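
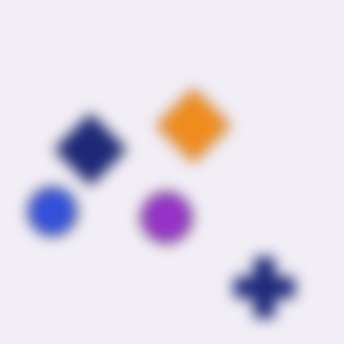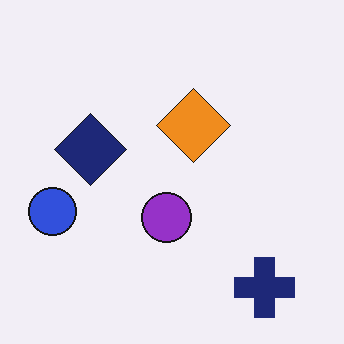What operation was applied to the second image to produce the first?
It was heavily blurred.

Shape edges and outlines are uniformly softened across the whole image.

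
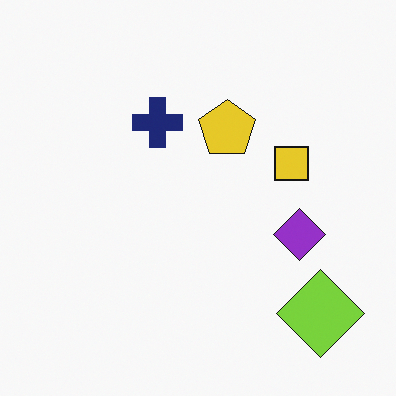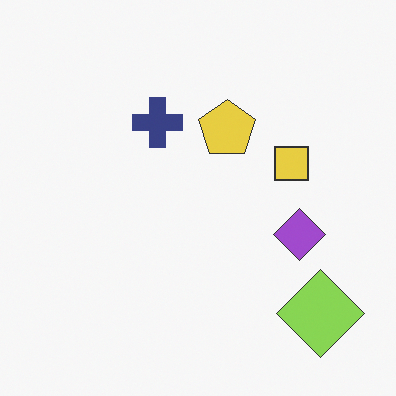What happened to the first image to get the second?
Given slightly reduced contrast.

Tones are pushed toward mid-grey across the whole image — a global contrast change.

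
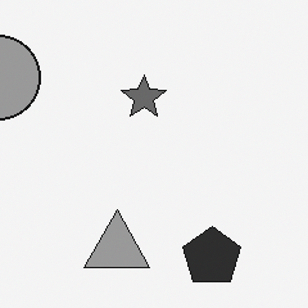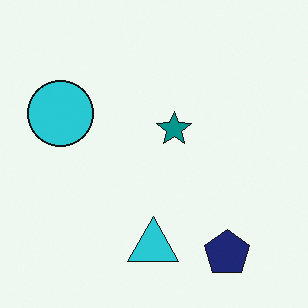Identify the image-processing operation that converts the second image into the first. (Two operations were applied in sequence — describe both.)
Converted to grayscale, then cropped slightly and scaled back up.

All color is removed — every shape is now a shade of grey. The visible shapes are larger and the field of view is narrower; shapes near the original edges may be partly or wholly outside the frame — a crop-and-rescale.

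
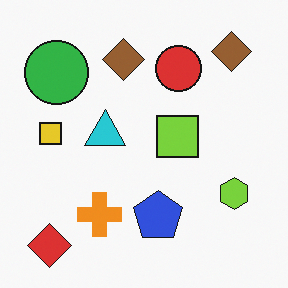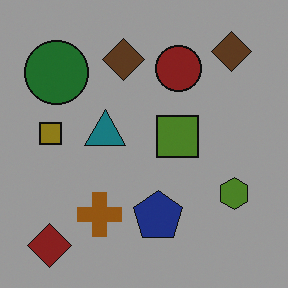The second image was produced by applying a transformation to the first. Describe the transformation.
This is the original image substantially darkened.

Every pixel — background and shapes alike — is uniformly darkened.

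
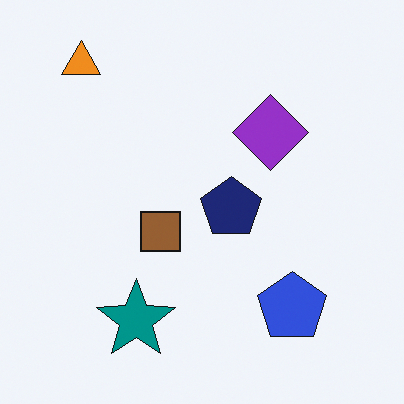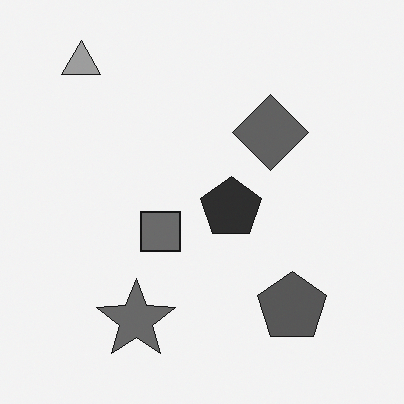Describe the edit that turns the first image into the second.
The image was converted to grayscale.

All color is removed — every shape is now a shade of grey.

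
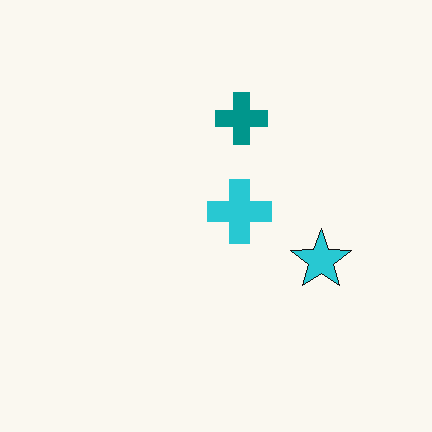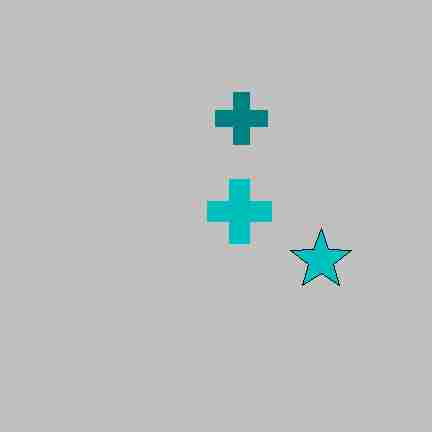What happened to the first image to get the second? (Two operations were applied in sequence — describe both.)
This is the original image heavily posterized to just a handful of flat colors, then heavily JPEG-compressed with obvious blocking artifacts.

Each flat color has snapped to a coarser quantized level — most visibly, the near-white background has dropped to a flat grey. Blocky 8×8 compression artifacts appear around shape edges and the flat background shows ringing — characteristic JPEG degradation.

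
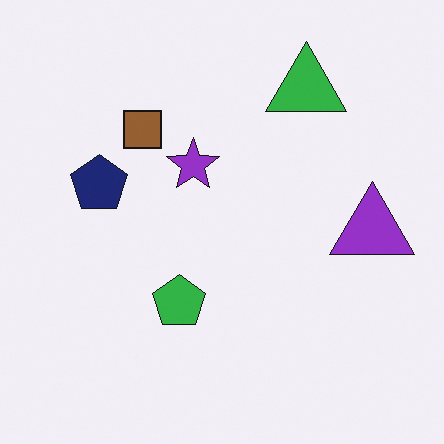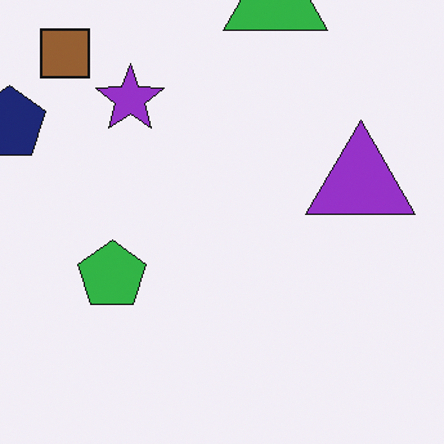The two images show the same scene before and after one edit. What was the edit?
Cropped to a modestly smaller region and rescaled.

The visible shapes are larger and the field of view is narrower; shapes near the original edges may be partly or wholly outside the frame — a crop-and-rescale.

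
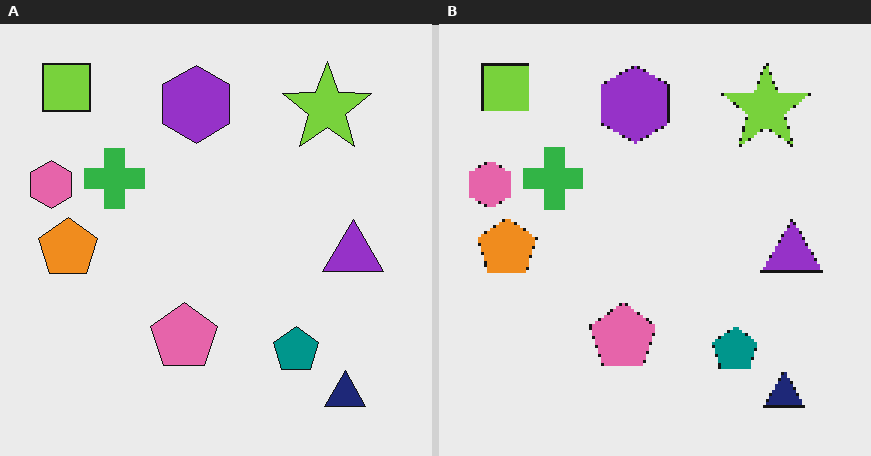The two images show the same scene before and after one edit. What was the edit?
The image was lightly pixelated (a mild mosaic effect).

Shapes are reduced to large square blocks; fine edges and outlines are lost — a downscale-then-upscale (mosaic) effect.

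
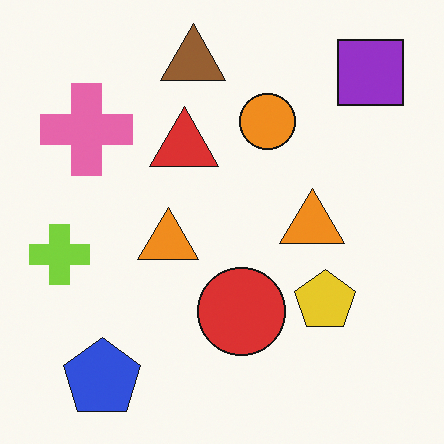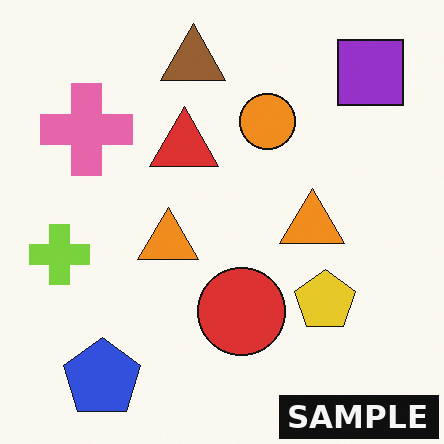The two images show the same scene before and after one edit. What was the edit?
The image was watermarked with the text "SAMPLE" in the lower-right corner.

A dark label reading "SAMPLE" appears in the lower-right corner.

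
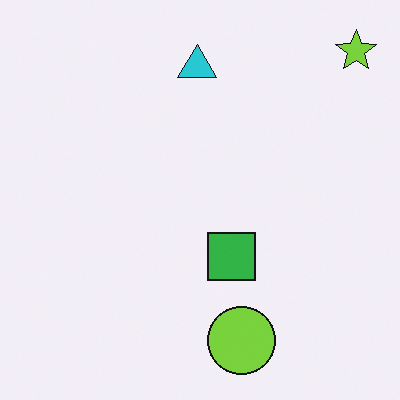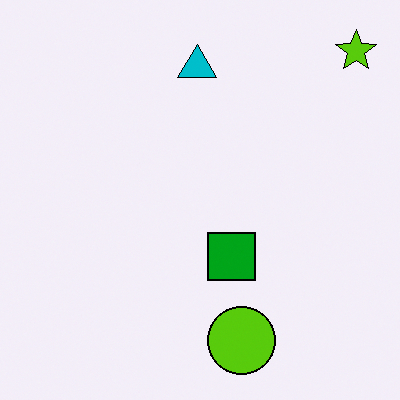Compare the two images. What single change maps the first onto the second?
This is the original image given slightly increased contrast.

Tones are pushed away from mid-grey across the whole image — a global contrast change.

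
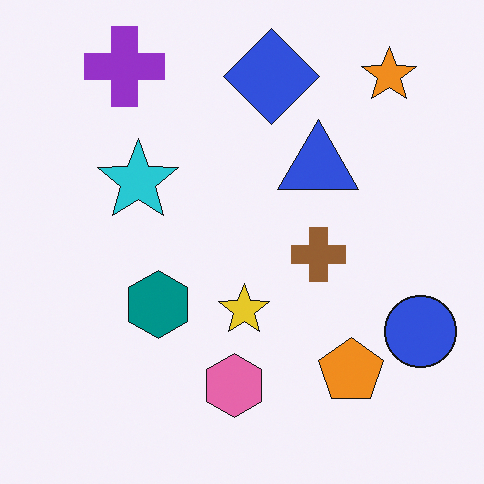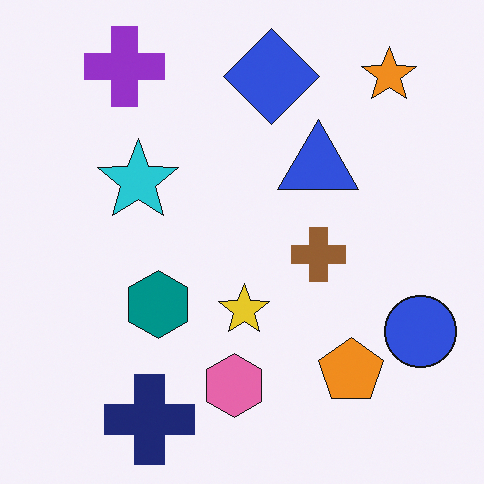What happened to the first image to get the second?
The image was overlaid with an additional navy cross.

A navy cross appears in the second image that is absent from the first.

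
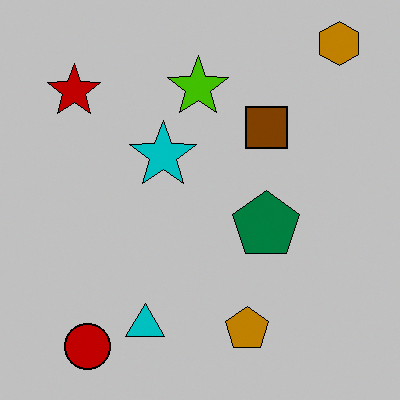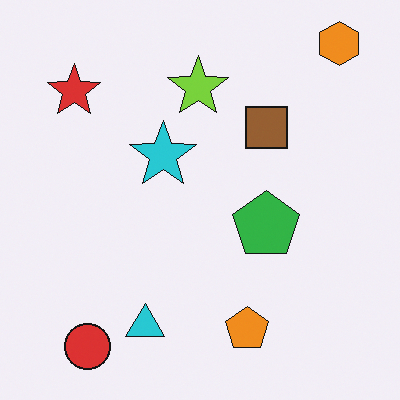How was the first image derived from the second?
The image was aggressively posterized.

Each flat color has snapped to a coarser quantized level — most visibly, the near-white background has dropped to a flat grey.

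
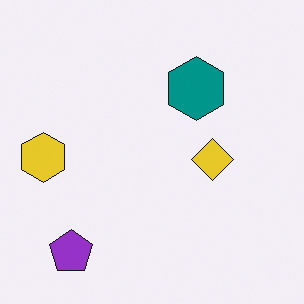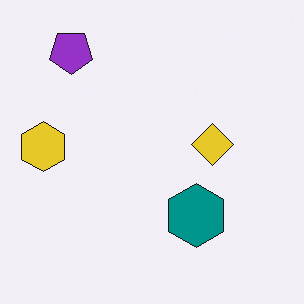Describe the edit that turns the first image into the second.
This is the original image flipped vertically (top ↔ bottom).

The purple pentagon is in the bottom-left of the first image and the top-left of the second — shapes on opposite sides of the horizontal midline have swapped in a mirror flip.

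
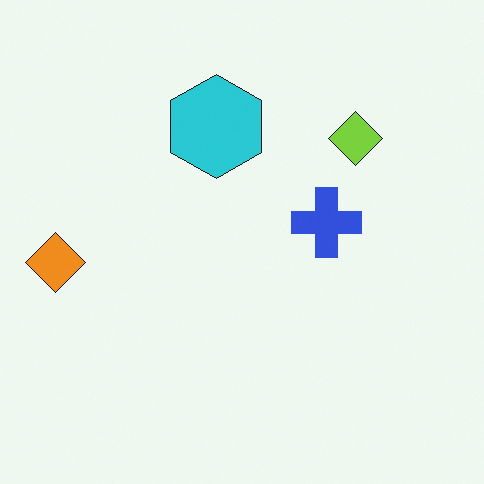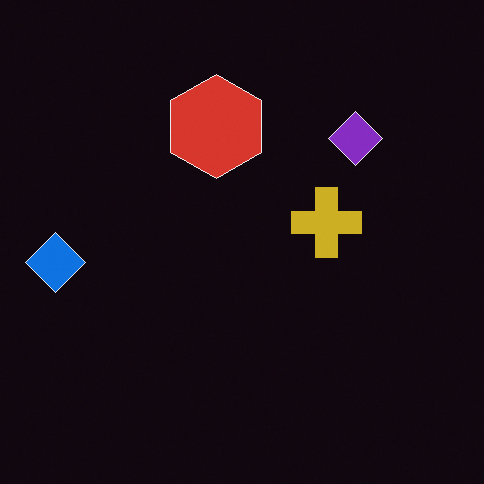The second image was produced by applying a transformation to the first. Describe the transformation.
This is the original image color-inverted (negative).

The light background has become dark and every shape's color is its complement — a photographic negative.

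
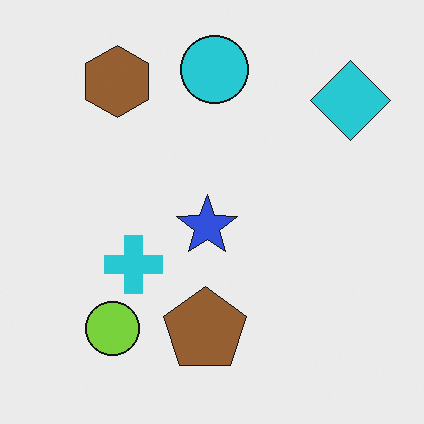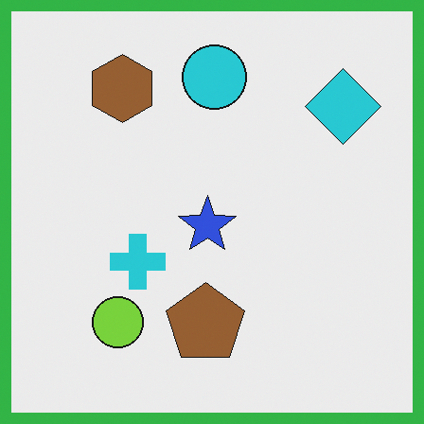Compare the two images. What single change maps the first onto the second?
Framed with a green border.

A solid green frame runs around the edge of the second image, with the content slightly shrunk inside it.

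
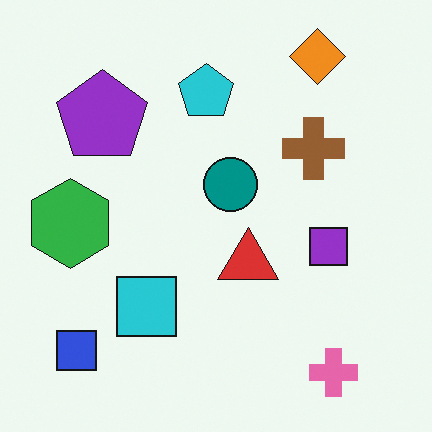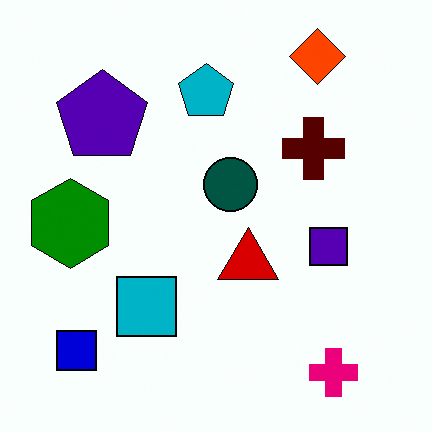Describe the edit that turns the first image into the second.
This is the original image given much higher contrast.

Tones are pushed away from mid-grey across the whole image — a global contrast change.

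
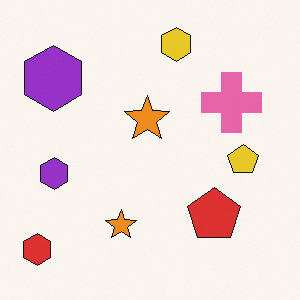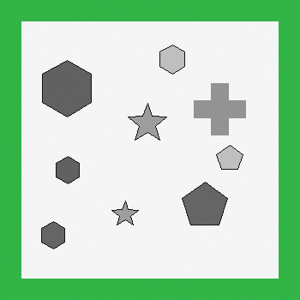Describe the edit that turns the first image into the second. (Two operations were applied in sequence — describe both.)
Converted to grayscale, then framed with a green border.

All color is removed — every shape is now a shade of grey. A solid green frame runs around the edge of the second image, with the content slightly shrunk inside it.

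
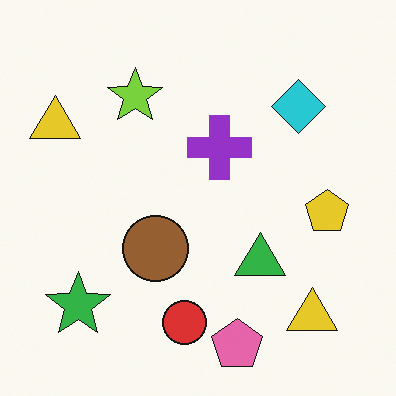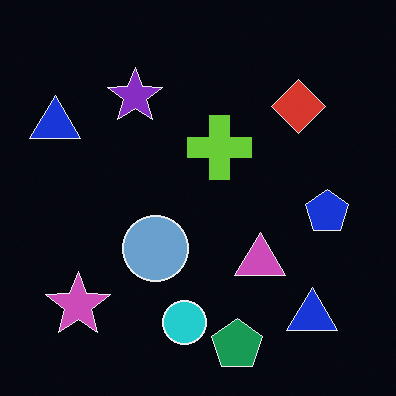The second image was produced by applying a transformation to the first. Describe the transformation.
The transformation is: color-inverted (negative).

The light background has become dark and every shape's color is its complement — a photographic negative.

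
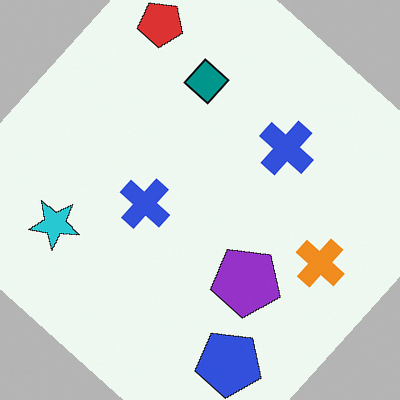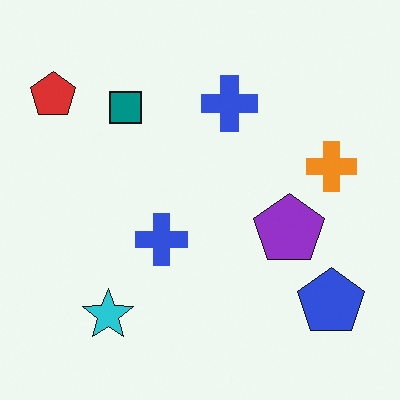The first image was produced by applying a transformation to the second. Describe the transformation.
The transformation is: rotated clockwise by a large amount — several tens of degrees.

Every shape is tilted by the same angle and the image corners show triangular fill wedges — a whole-image rotation by a non-right angle.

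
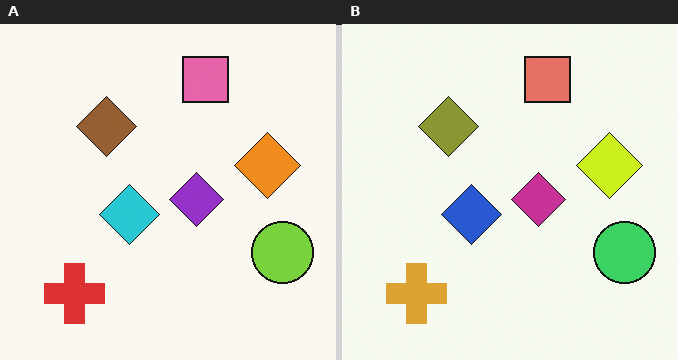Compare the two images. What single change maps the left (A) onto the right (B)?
It was hue-shifted slightly.

Every shape's color has rotated by the same amount around the hue wheel — a uniform hue shift.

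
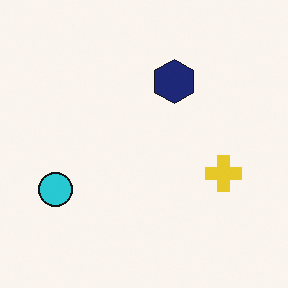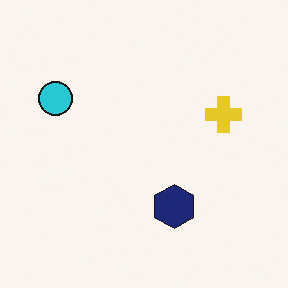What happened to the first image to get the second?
It was flipped vertically (top ↔ bottom).

The navy hexagon is in the top of the first image and the bottom of the second — shapes on opposite sides of the horizontal midline have swapped in a mirror flip.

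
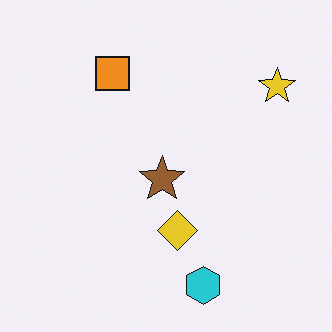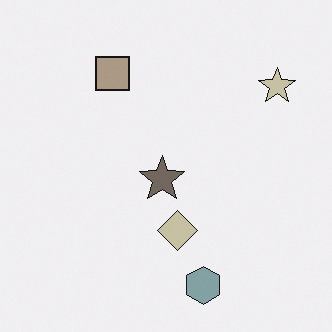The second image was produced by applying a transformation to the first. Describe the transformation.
This is the original image heavily desaturated.

All colors are more muted and greyish — a global saturation change.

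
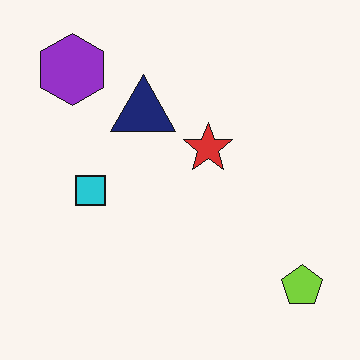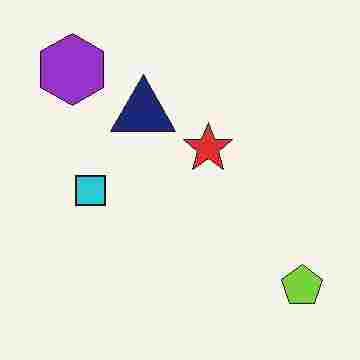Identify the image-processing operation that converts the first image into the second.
It was heavily JPEG-compressed with obvious blocking artifacts.

Blocky 8×8 compression artifacts appear around shape edges and the flat background shows ringing — characteristic JPEG degradation.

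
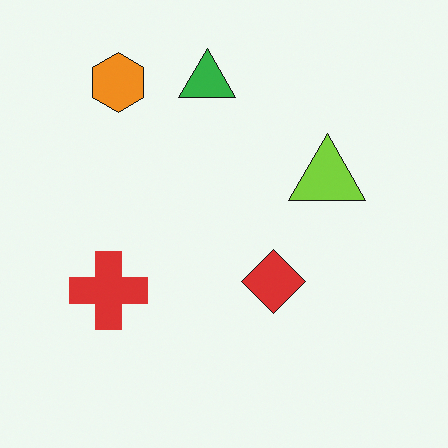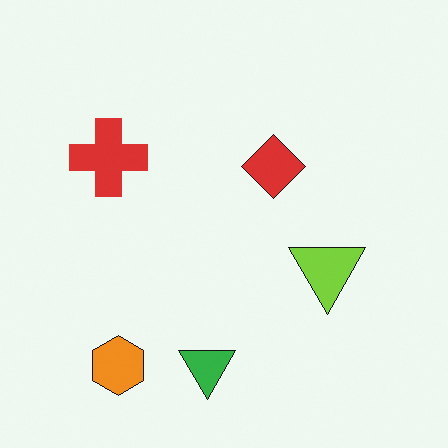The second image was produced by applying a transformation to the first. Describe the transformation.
It was flipped vertically (top ↔ bottom).

The green triangle is in the top of the first image and the bottom of the second — shapes on opposite sides of the horizontal midline have swapped in a mirror flip.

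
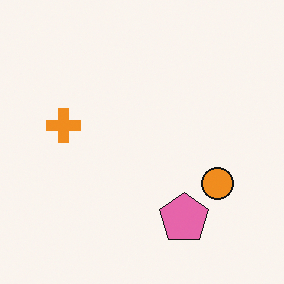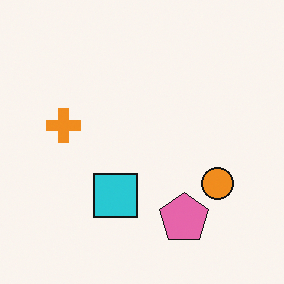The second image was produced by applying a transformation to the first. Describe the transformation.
The image was overlaid with an additional cyan square.

A cyan square appears in the second image that is absent from the first.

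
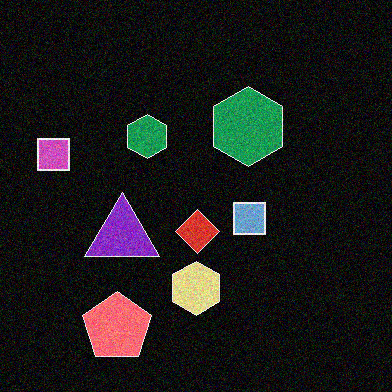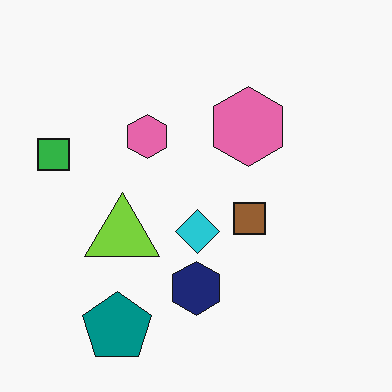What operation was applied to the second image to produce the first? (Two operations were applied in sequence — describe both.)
The image was degraded with moderate additive noise, then color-inverted (negative).

Random speckle covers the whole image, including the flat background. The light background has become dark and every shape's color is its complement — a photographic negative.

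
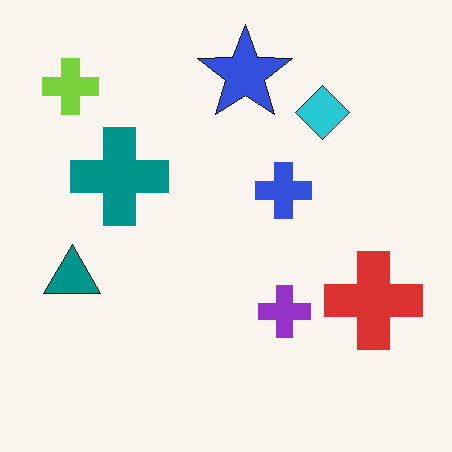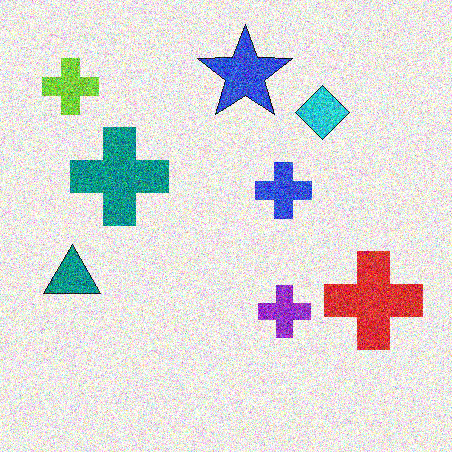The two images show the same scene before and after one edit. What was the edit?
The image was degraded with a thick layer of grain.

Random speckle covers the whole image, including the flat background.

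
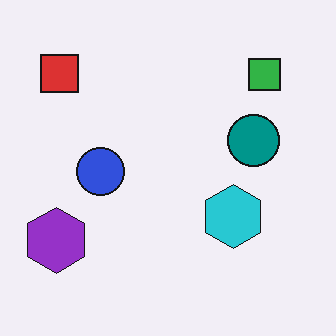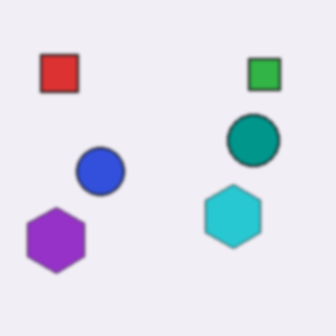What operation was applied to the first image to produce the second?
It was slightly softened.

Shape edges and outlines are uniformly softened across the whole image.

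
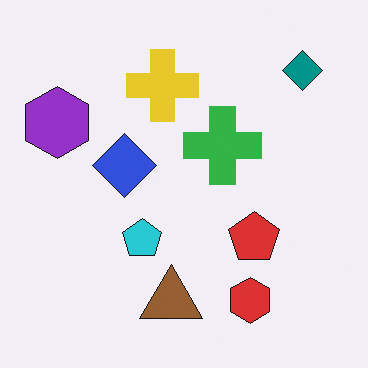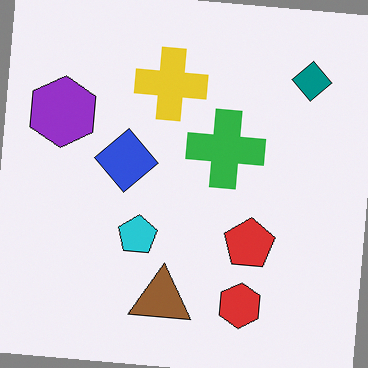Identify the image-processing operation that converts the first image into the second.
This is the original image rotated clockwise by a small amount.

Every shape is tilted by the same angle and the image corners show triangular fill wedges — a whole-image rotation by a non-right angle.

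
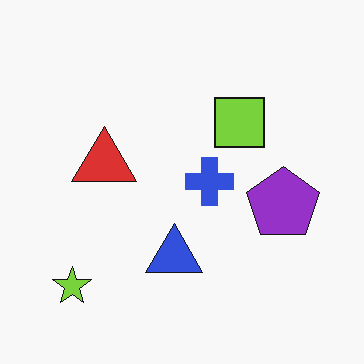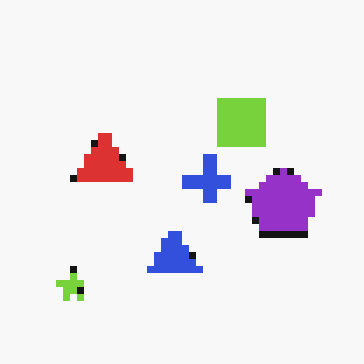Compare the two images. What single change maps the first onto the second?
This is the original image pixelated into visible square blocks.

Shapes are reduced to large square blocks; fine edges and outlines are lost — a downscale-then-upscale (mosaic) effect.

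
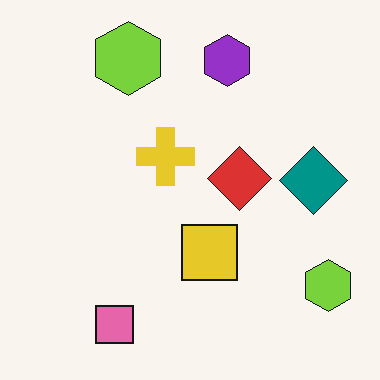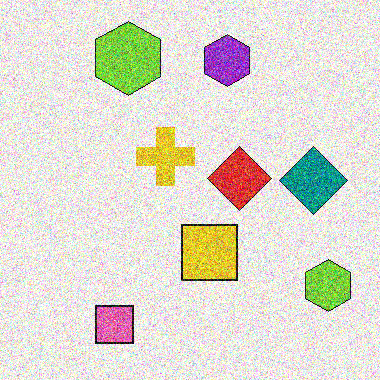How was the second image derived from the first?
Degraded with a thick layer of grain.

Random speckle covers the whole image, including the flat background.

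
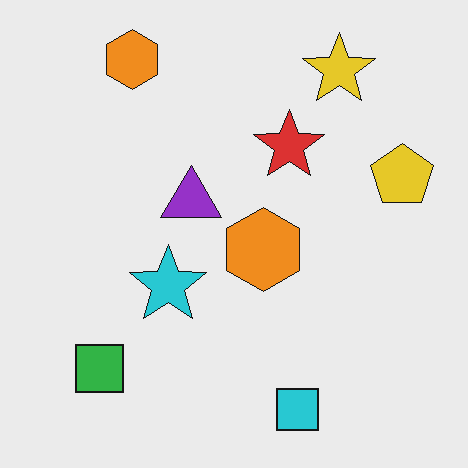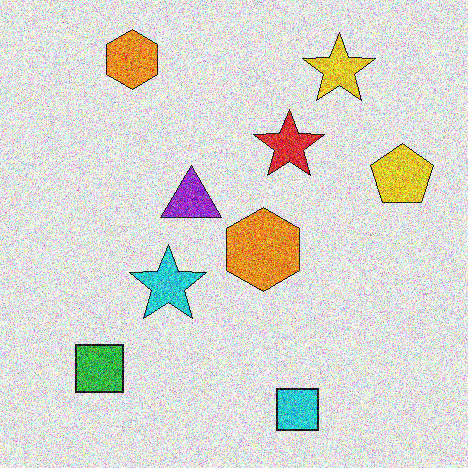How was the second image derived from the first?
This is the original image degraded with a thick layer of grain.

Random speckle covers the whole image, including the flat background.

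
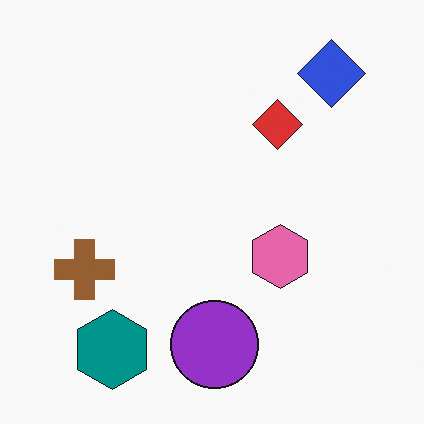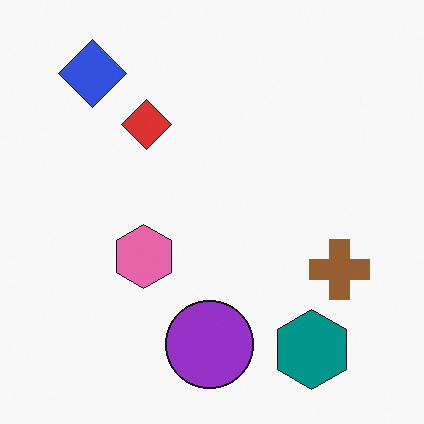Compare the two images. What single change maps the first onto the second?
The transformation is: flipped horizontally (left ↔ right).

The brown cross is in the left of the first image and the right of the second — shapes on opposite sides of the vertical midline have swapped in a mirror flip.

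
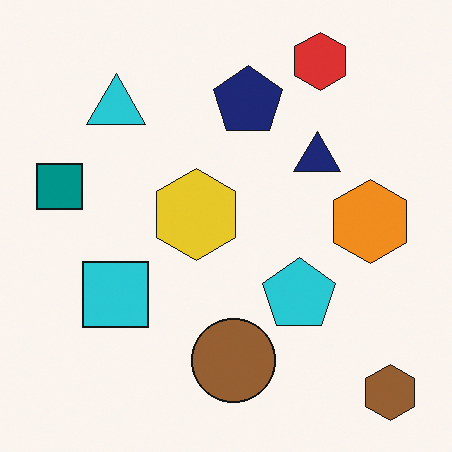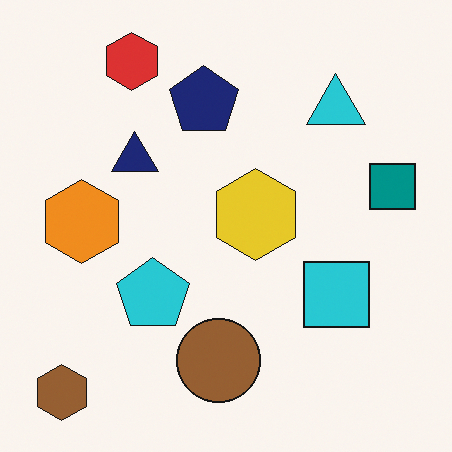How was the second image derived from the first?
Flipped horizontally (left ↔ right).

The teal square is in the left of the first image and the right of the second — shapes on opposite sides of the vertical midline have swapped in a mirror flip.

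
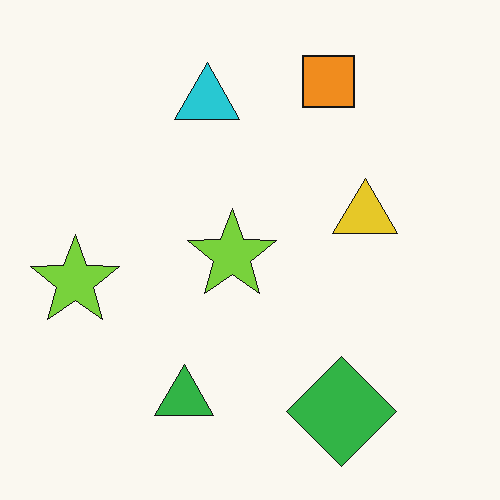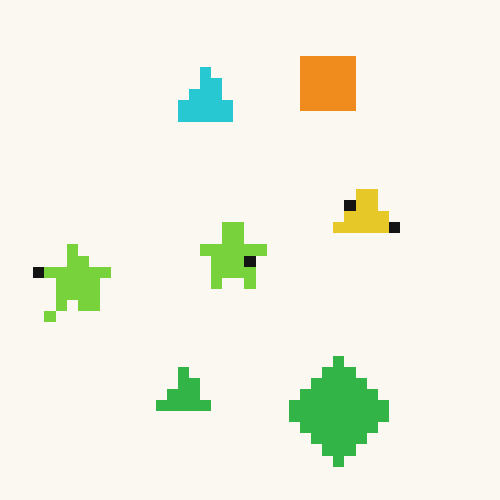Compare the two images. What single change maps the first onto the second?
Coarsely pixelated.

Shapes are reduced to large square blocks; fine edges and outlines are lost — a downscale-then-upscale (mosaic) effect.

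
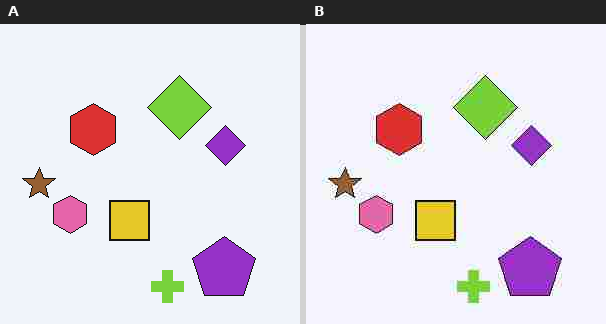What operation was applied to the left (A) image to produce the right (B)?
This is the original image degraded with heavy JPEG compression.

Blocky 8×8 compression artifacts appear around shape edges and the flat background shows ringing — characteristic JPEG degradation.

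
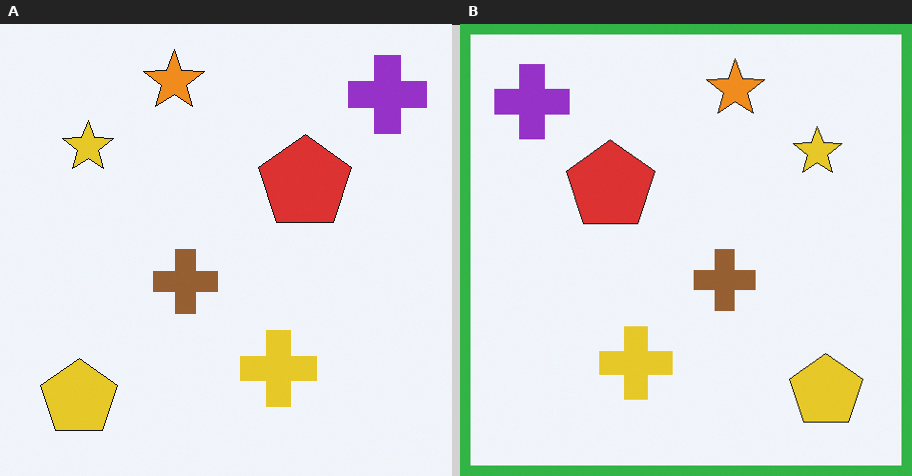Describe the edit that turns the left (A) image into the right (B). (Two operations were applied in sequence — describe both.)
The image was flipped horizontally (left ↔ right), then framed with a green border.

The purple cross is in the top-right of the left (A) image and the top-left of the right (B) — shapes on opposite sides of the vertical midline have swapped in a mirror flip. A solid green frame runs around the edge of the right (B) image, with the content slightly shrunk inside it.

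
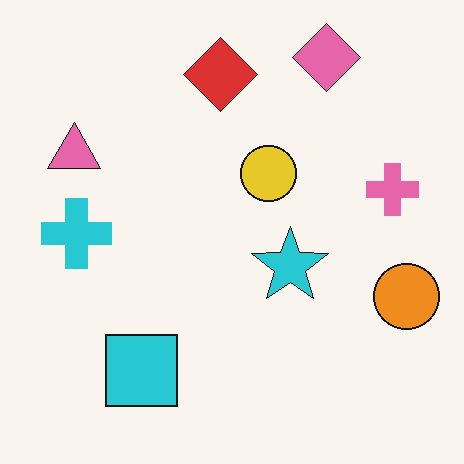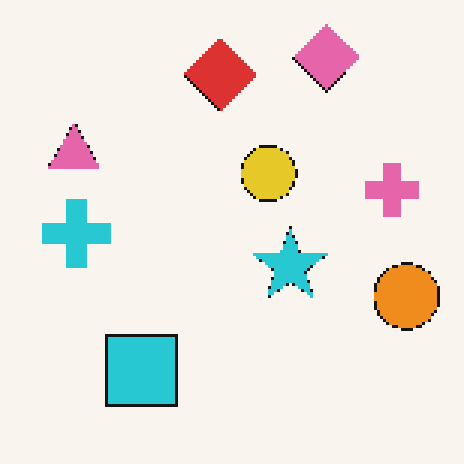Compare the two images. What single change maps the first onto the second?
The transformation is: mildly pixelated.

Shapes are reduced to large square blocks; fine edges and outlines are lost — a downscale-then-upscale (mosaic) effect.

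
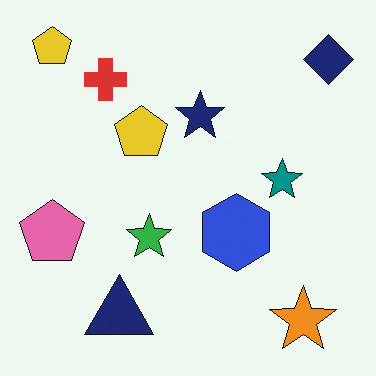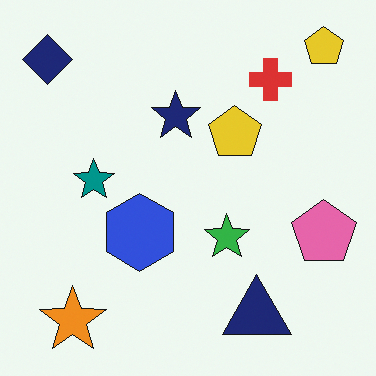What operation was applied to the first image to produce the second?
This is the original image flipped horizontally (left ↔ right).

The navy diamond is in the top-right of the first image and the top-left of the second — shapes on opposite sides of the vertical midline have swapped in a mirror flip.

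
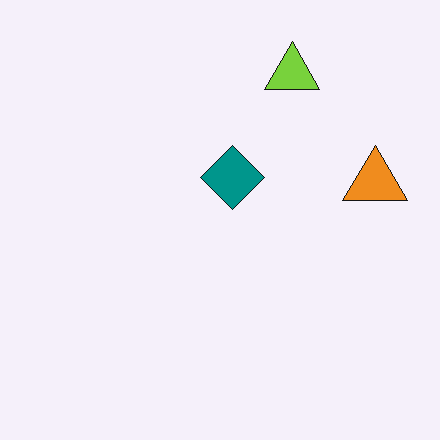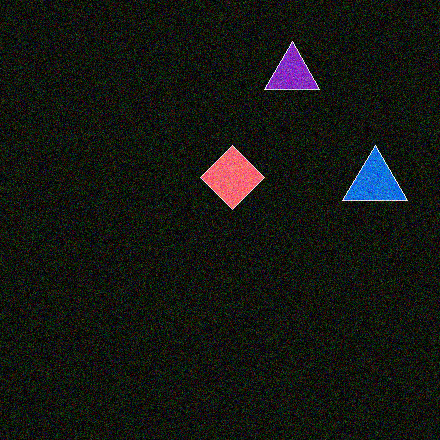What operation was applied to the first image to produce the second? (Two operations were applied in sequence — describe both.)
The image was degraded with moderate additive noise, then color-inverted (negative).

Random speckle covers the whole image, including the flat background. The light background has become dark and every shape's color is its complement — a photographic negative.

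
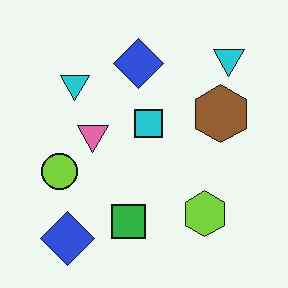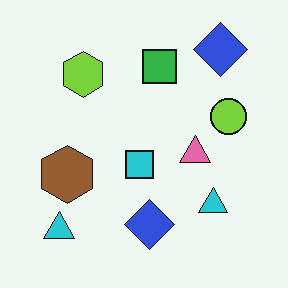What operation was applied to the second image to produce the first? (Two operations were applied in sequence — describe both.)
Rotated 180°, then JPEG-compressed with visible artifacts.

The lime hexagon sits in the top-left of the second image and the bottom-right of the first — consistent with a whole-image 180° rotation. Blocky 8×8 compression artifacts appear around shape edges and the flat background shows ringing — characteristic JPEG degradation.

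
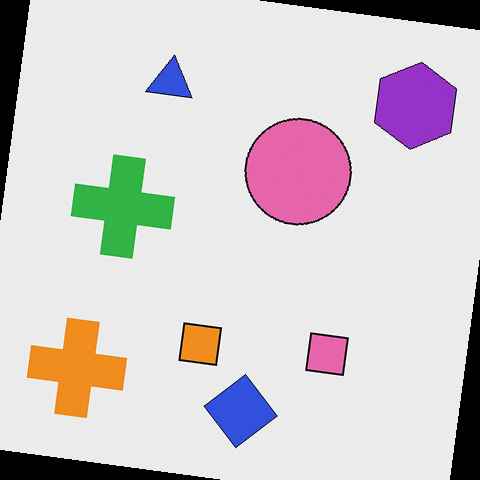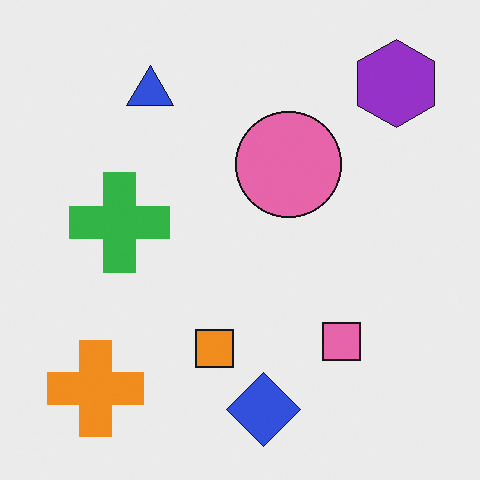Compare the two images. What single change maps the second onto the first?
This is the original image rotated clockwise by a few degrees.

Every shape is tilted by the same angle and the image corners show triangular fill wedges — a whole-image rotation by a non-right angle.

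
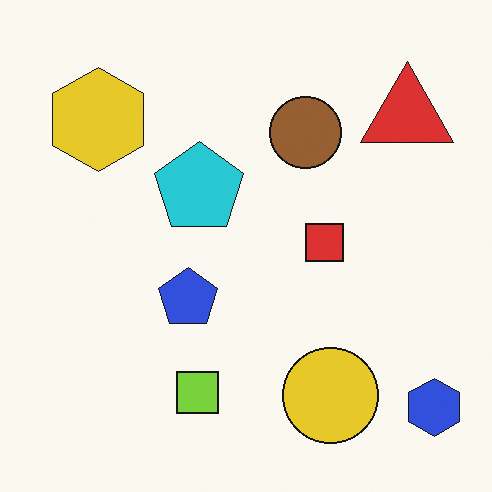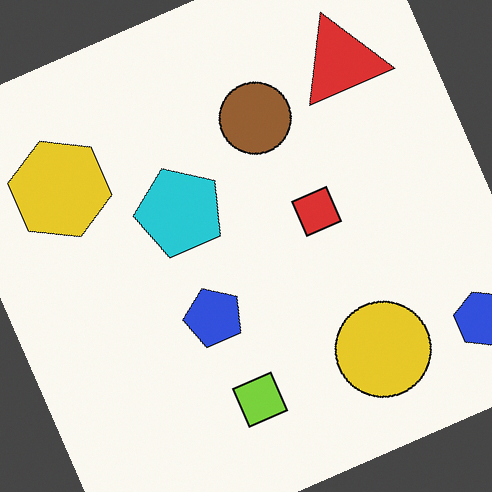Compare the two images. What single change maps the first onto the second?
The second image is the first rotated counter-clockwise by a moderate amount.

Every shape is tilted by the same angle and the image corners show triangular fill wedges — a whole-image rotation by a non-right angle.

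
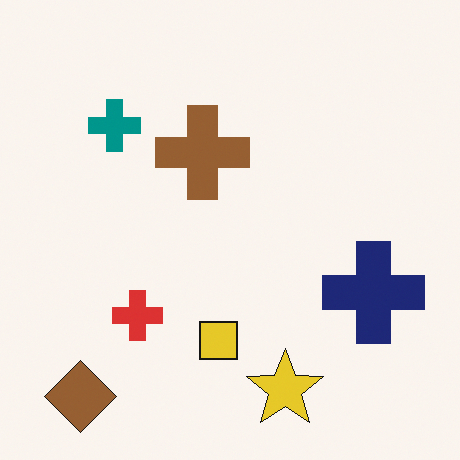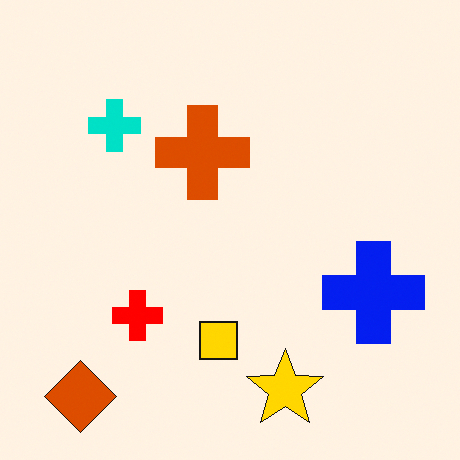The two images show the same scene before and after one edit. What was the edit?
The transformation is: heavily oversaturated.

All colors are more vivid — a global saturation change.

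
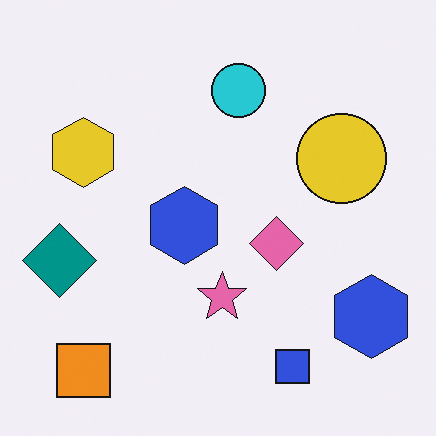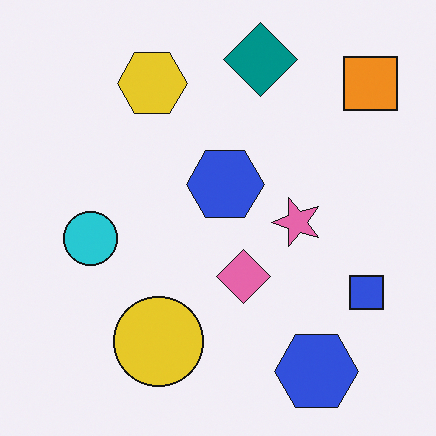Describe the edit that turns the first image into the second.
This is the original image transposed (reflected across the top-left ↔ bottom-right diagonal).

Shapes have swapped their row and column positions — what was in the top-right is now in the bottom-left — a diagonal reflection.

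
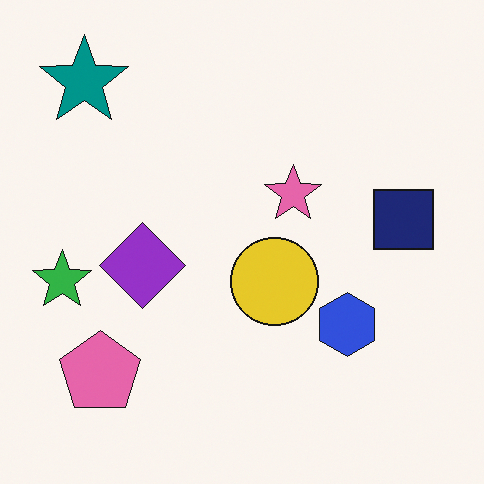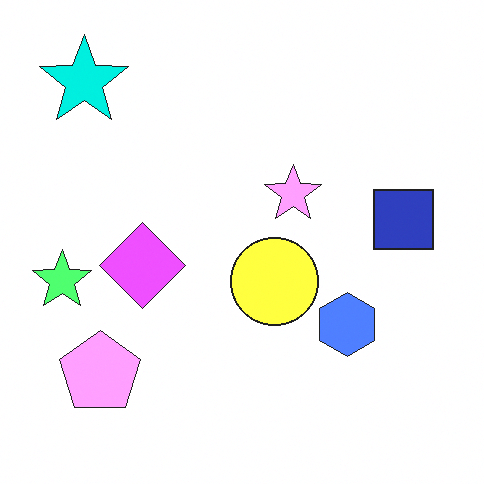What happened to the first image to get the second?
The transformation is: brightened a lot.

Every pixel — background and shapes alike — is uniformly brightened.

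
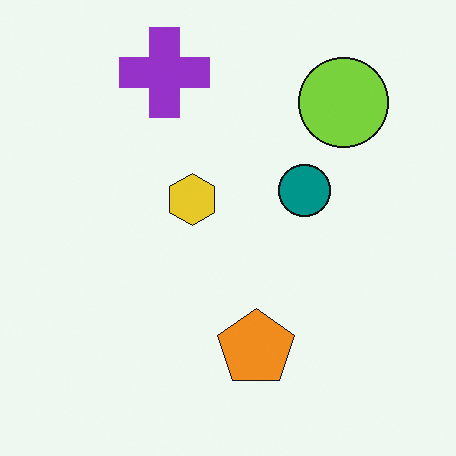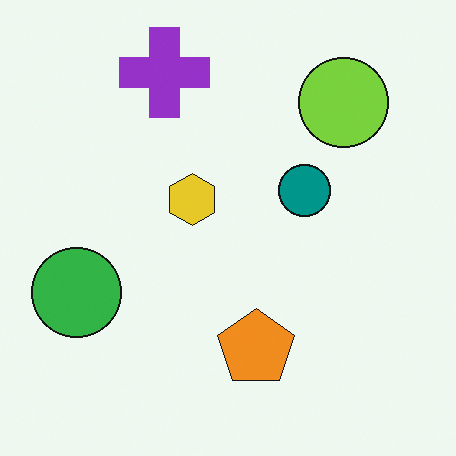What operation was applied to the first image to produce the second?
It was overlaid with an additional green circle.

A green circle appears in the second image that is absent from the first.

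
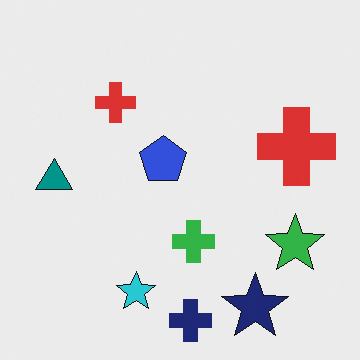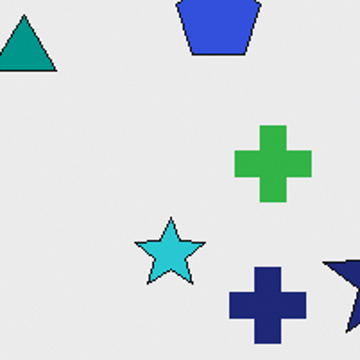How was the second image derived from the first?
Cropped to a noticeably smaller region and rescaled.

The visible shapes are larger and the field of view is narrower; shapes near the original edges may be partly or wholly outside the frame — a crop-and-rescale.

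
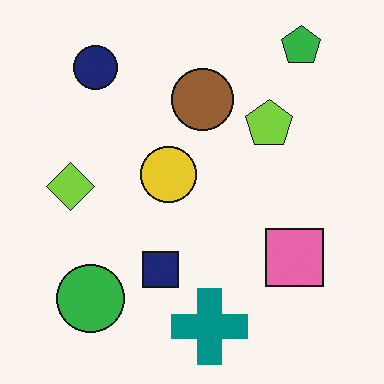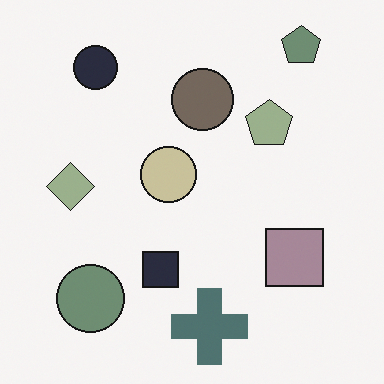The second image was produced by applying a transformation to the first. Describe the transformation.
The transformation is: heavily desaturated.

All colors are more muted and greyish — a global saturation change.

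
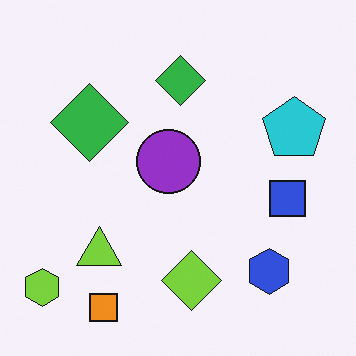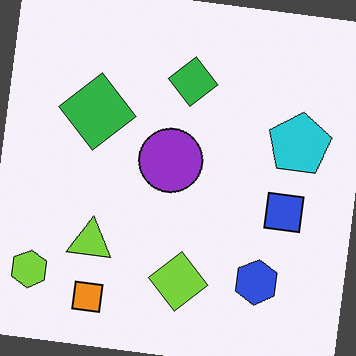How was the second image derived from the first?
The second image is the first rotated clockwise by a slight angle.

Every shape is tilted by the same angle and the image corners show triangular fill wedges — a whole-image rotation by a non-right angle.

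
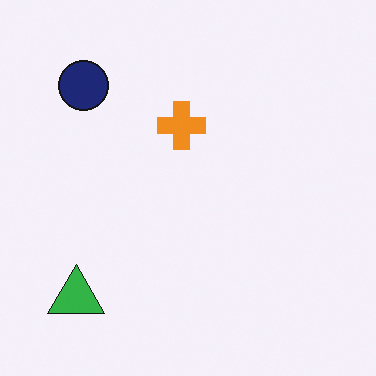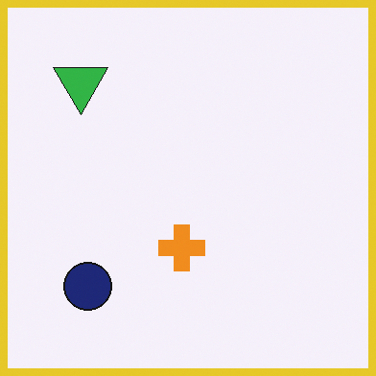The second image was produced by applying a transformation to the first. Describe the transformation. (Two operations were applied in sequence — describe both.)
The second image is the first flipped vertically (top ↔ bottom), then framed with a yellow border.

The green triangle is in the bottom-left of the first image and the top-left of the second — shapes on opposite sides of the horizontal midline have swapped in a mirror flip. A solid yellow frame runs around the edge of the second image, with the content slightly shrunk inside it.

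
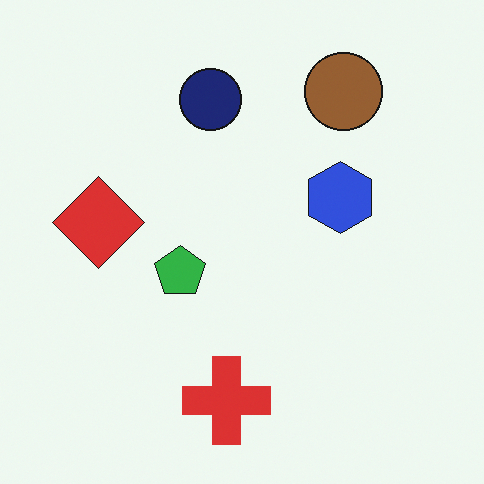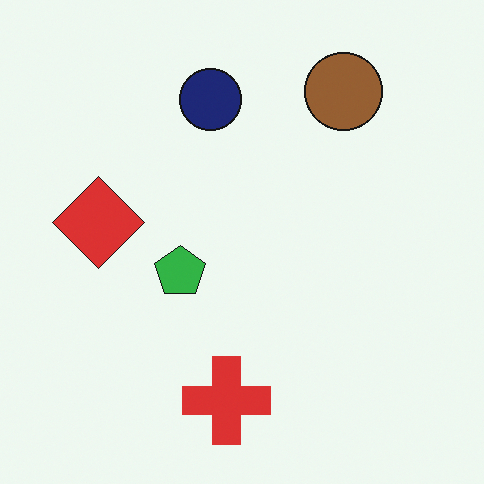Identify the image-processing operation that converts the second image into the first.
The image was overlaid with an additional blue hexagon.

A blue hexagon appears in the first image that is absent from the second.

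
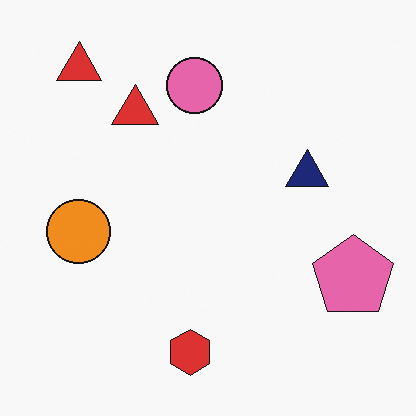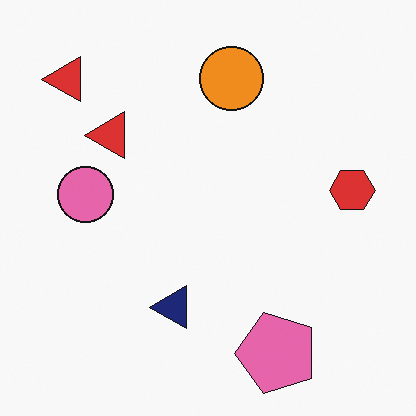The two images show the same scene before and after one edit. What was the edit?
The image was transposed (reflected across the top-left ↔ bottom-right diagonal).

Shapes have swapped their row and column positions — what was in the top-right is now in the bottom-left — a diagonal reflection.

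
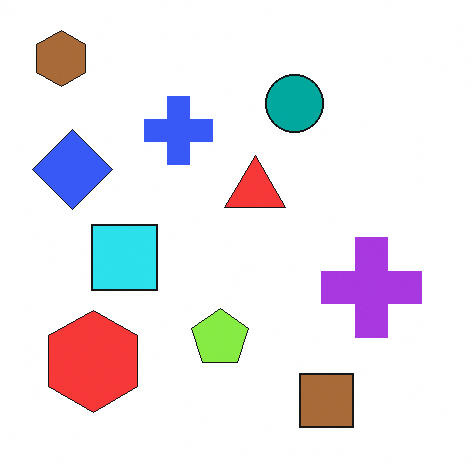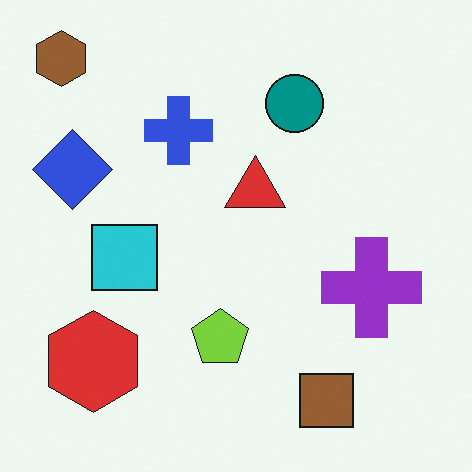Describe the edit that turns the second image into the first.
Slightly brightened.

Every pixel — background and shapes alike — is uniformly brightened.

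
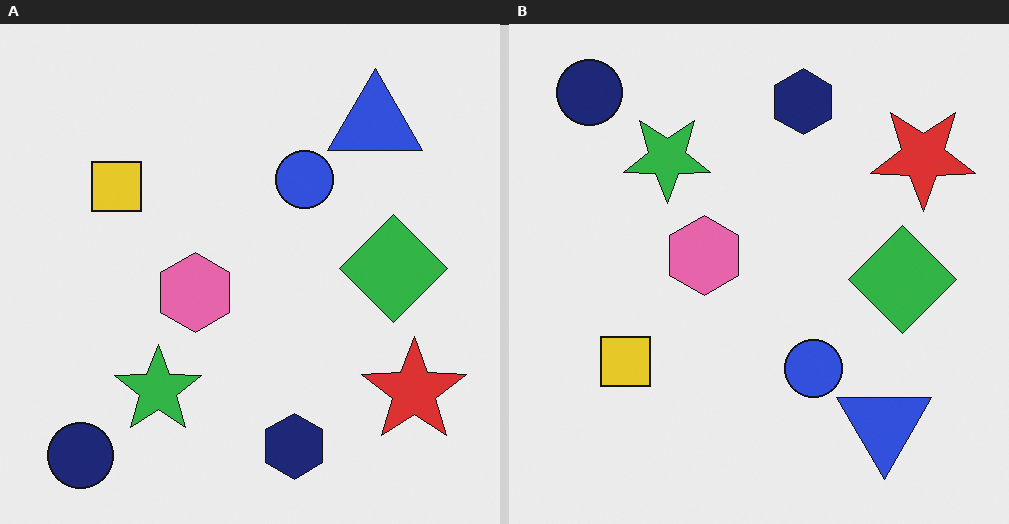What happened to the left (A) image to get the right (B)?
This is the original image flipped vertically (top ↔ bottom).

The navy circle is in the bottom-left of the left (A) image and the top-left of the right (B) — shapes on opposite sides of the horizontal midline have swapped in a mirror flip.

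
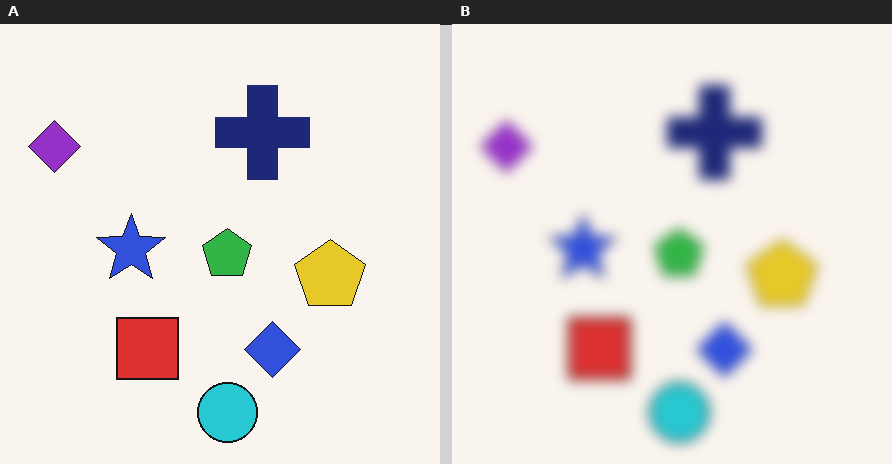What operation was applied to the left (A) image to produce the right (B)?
This is the original image strongly gaussian-blurred.

Shape edges and outlines are uniformly softened across the whole image.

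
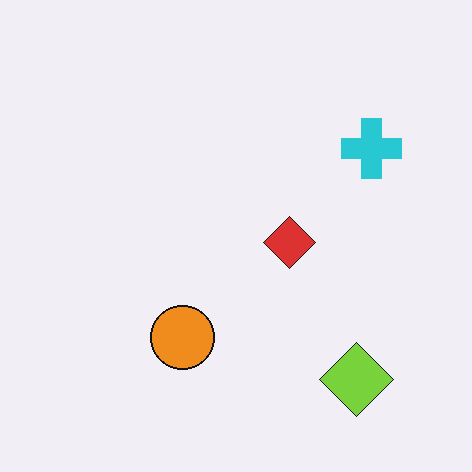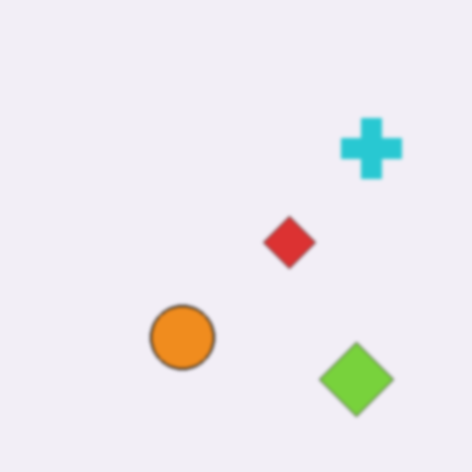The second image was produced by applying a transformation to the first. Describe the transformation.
The transformation is: slightly softened.

Shape edges and outlines are uniformly softened across the whole image.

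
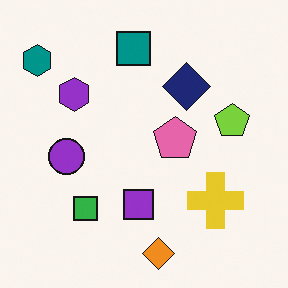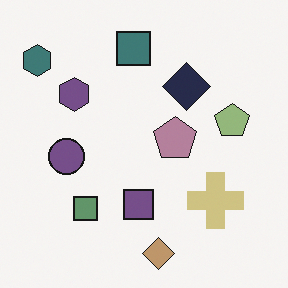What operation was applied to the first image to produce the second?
Made much more muted (saturation change).

All colors are more muted and greyish — a global saturation change.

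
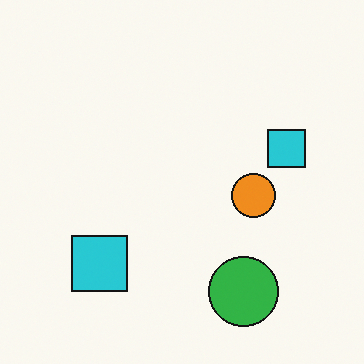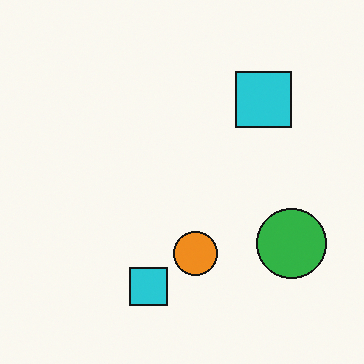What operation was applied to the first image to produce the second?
The transformation is: transposed (reflected across the top-left ↔ bottom-right diagonal).

Shapes have swapped their row and column positions — what was in the top-right is now in the bottom-left — a diagonal reflection.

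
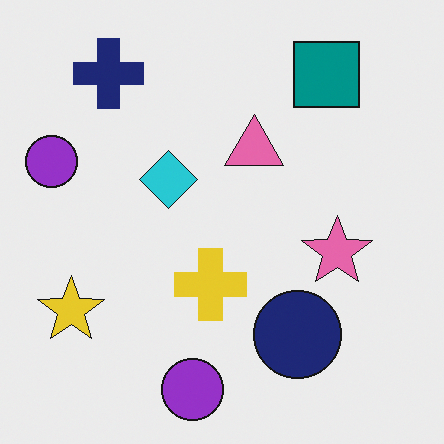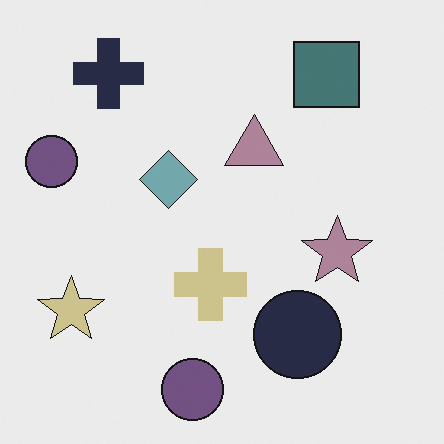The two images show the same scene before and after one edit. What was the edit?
Heavily desaturated.

All colors are more muted and greyish — a global saturation change.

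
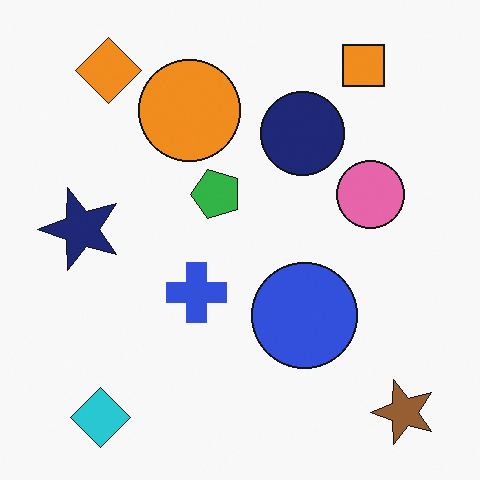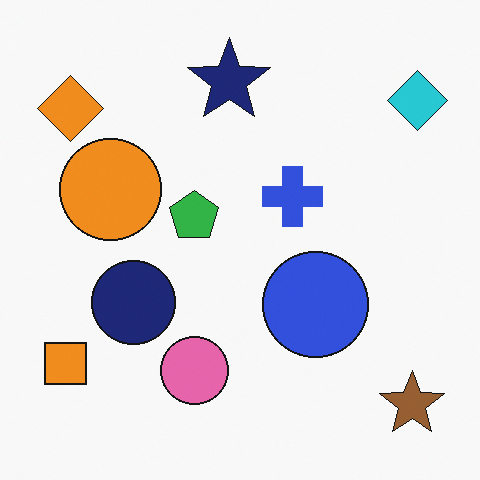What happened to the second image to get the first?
The image was transposed (reflected across the top-left ↔ bottom-right diagonal).

Shapes have swapped their row and column positions — what was in the top-right is now in the bottom-left — a diagonal reflection.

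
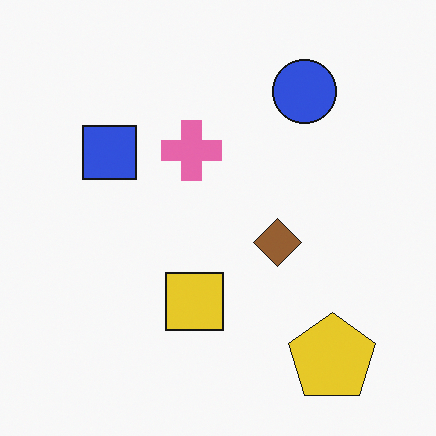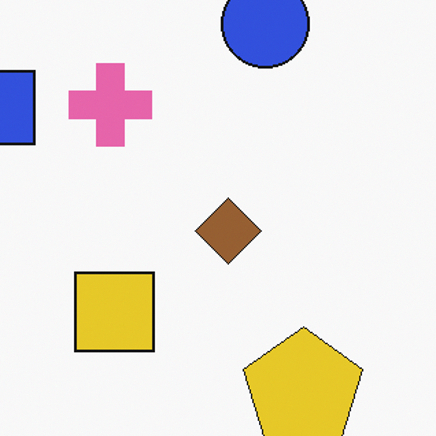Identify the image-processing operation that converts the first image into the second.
The image was cropped to a modestly smaller region and rescaled.

The visible shapes are larger and the field of view is narrower; shapes near the original edges may be partly or wholly outside the frame — a crop-and-rescale.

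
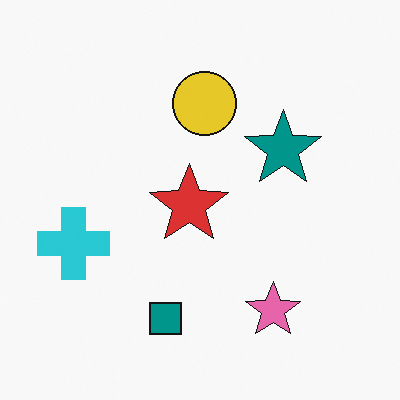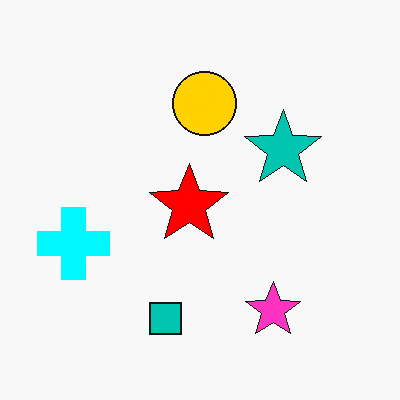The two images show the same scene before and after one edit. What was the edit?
This is the original image heavily oversaturated.

All colors are more vivid — a global saturation change.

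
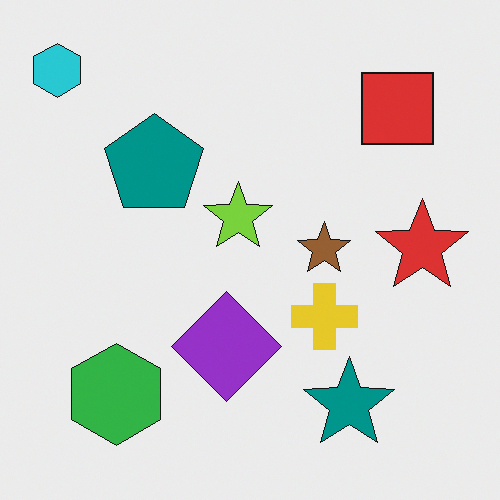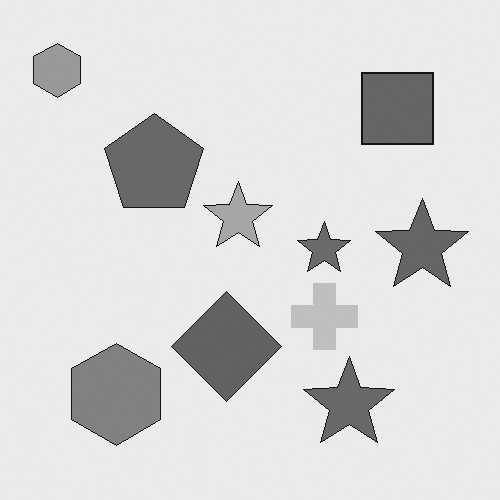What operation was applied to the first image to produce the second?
This is the original image converted to grayscale.

All color is removed — every shape is now a shade of grey.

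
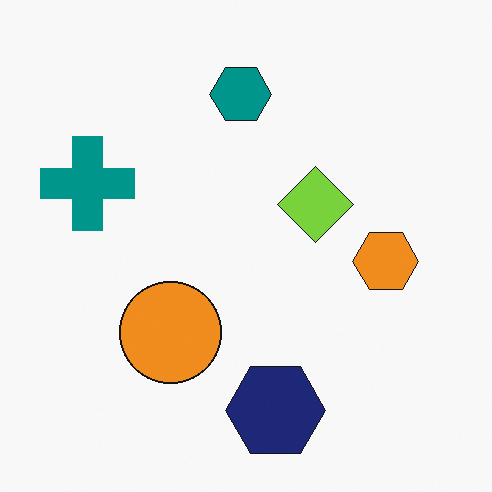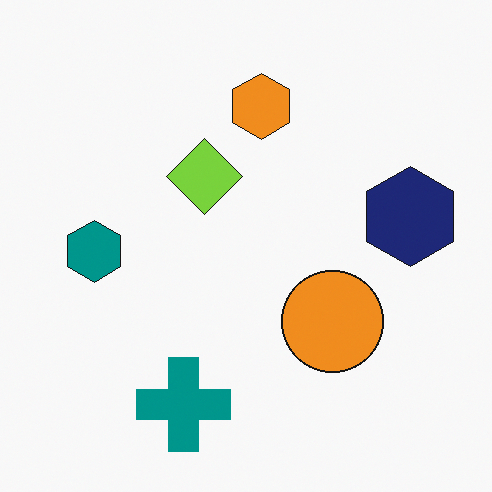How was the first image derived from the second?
The transformation is: rotated 90° clockwise.

The teal cross sits in the bottom of the second image and the left of the first — consistent with a whole-image 90° clockwise rotation.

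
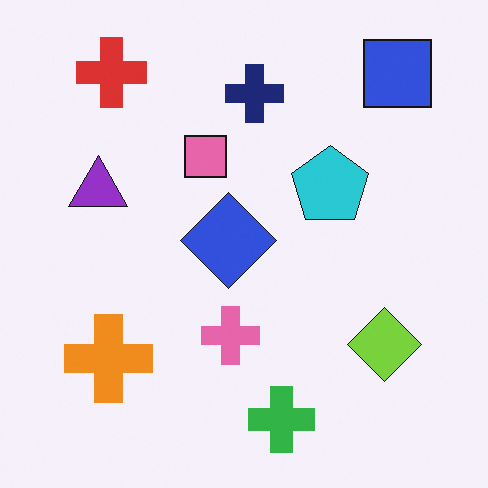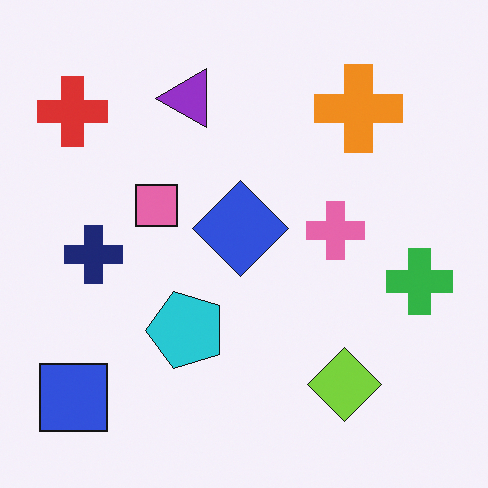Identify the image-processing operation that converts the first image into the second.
Transposed (reflected across the top-left ↔ bottom-right diagonal).

Shapes have swapped their row and column positions — what was in the top-right is now in the bottom-left — a diagonal reflection.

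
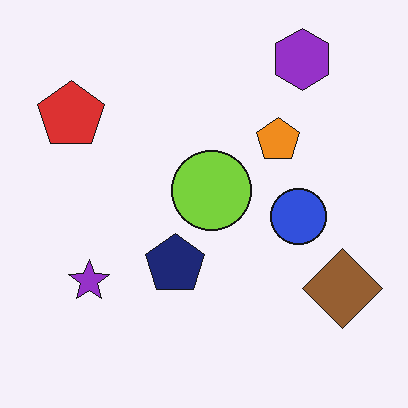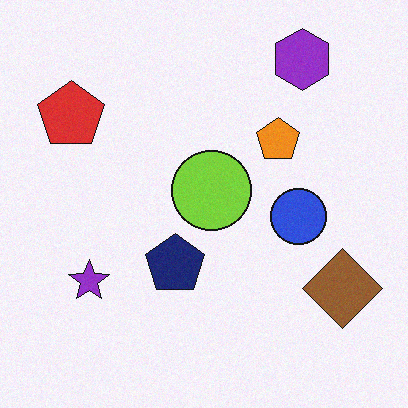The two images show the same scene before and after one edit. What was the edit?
It was degraded with light additive noise.

Random speckle covers the whole image, including the flat background.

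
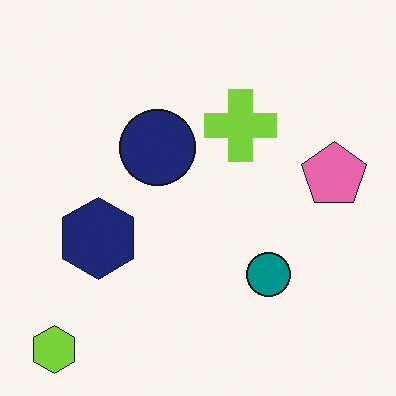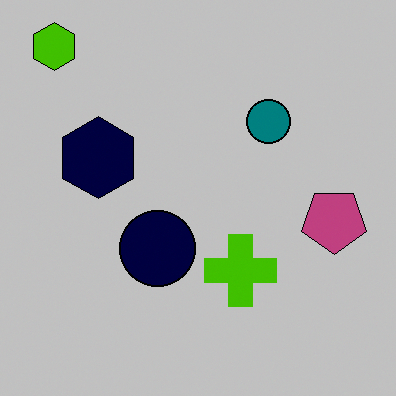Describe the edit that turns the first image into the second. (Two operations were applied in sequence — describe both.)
The image was flipped vertically (top ↔ bottom), then heavily posterized to just a handful of flat colors.

The lime hexagon is in the bottom-left of the first image and the top-left of the second — shapes on opposite sides of the horizontal midline have swapped in a mirror flip. Each flat color has snapped to a coarser quantized level — most visibly, the near-white background has dropped to a flat grey.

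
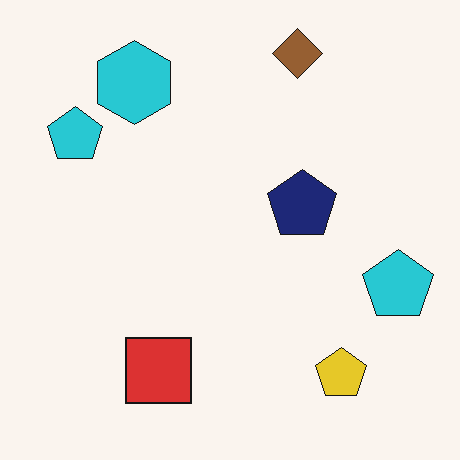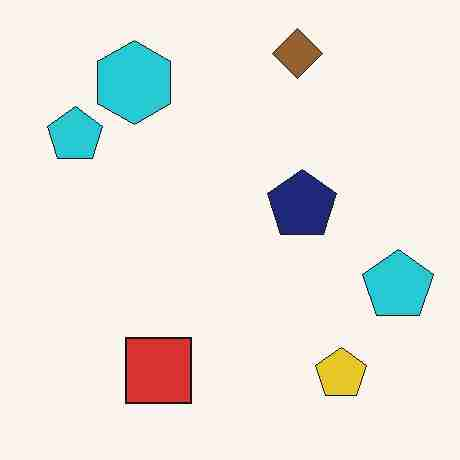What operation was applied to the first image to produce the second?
This is the original image degraded with heavy JPEG compression.

Blocky 8×8 compression artifacts appear around shape edges and the flat background shows ringing — characteristic JPEG degradation.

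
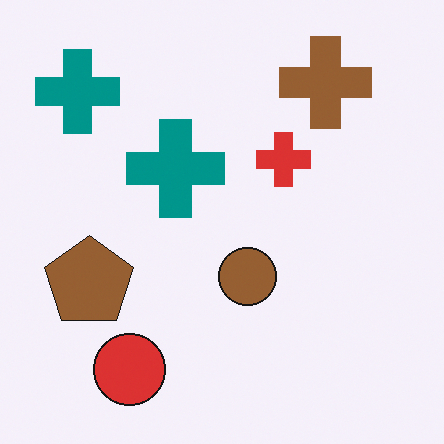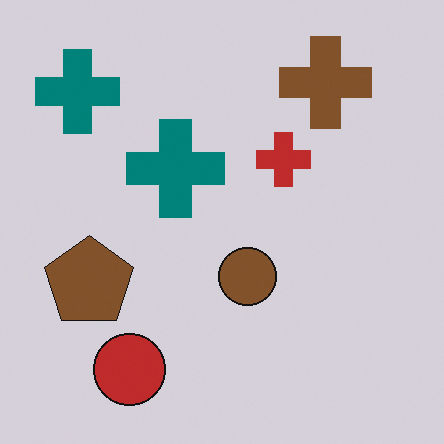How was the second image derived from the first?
The image was darkened a little.

Every pixel — background and shapes alike — is uniformly darkened.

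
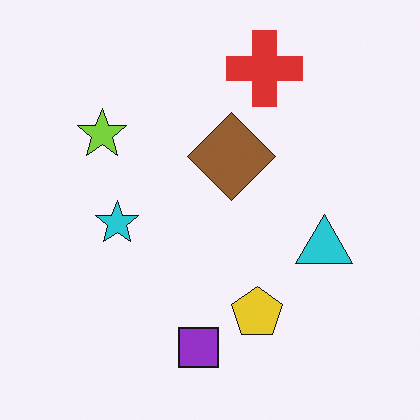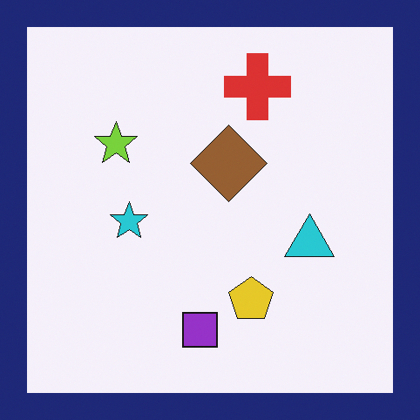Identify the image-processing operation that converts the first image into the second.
The image was framed with a navy border.

A solid navy frame runs around the edge of the second image, with the content slightly shrunk inside it.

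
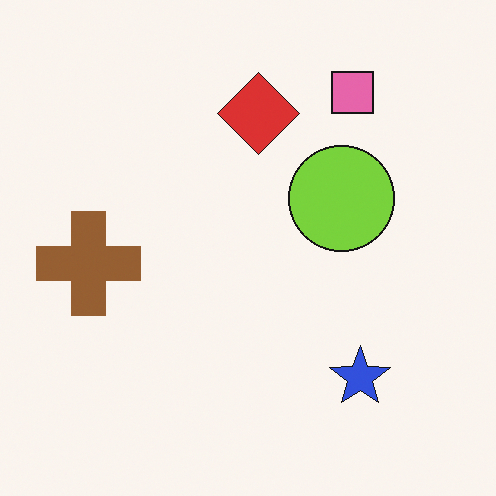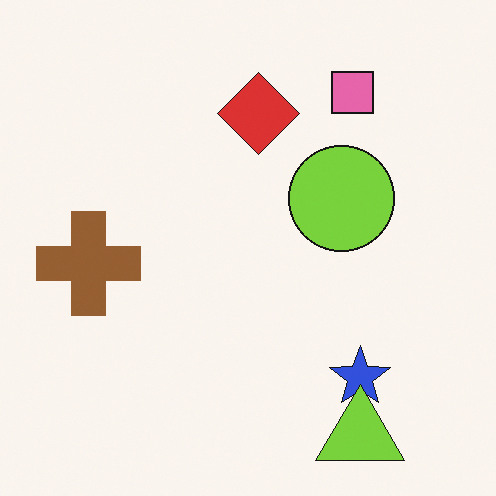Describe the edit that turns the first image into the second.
The image was overlaid with an additional lime triangle.

A lime triangle appears in the second image that is absent from the first.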